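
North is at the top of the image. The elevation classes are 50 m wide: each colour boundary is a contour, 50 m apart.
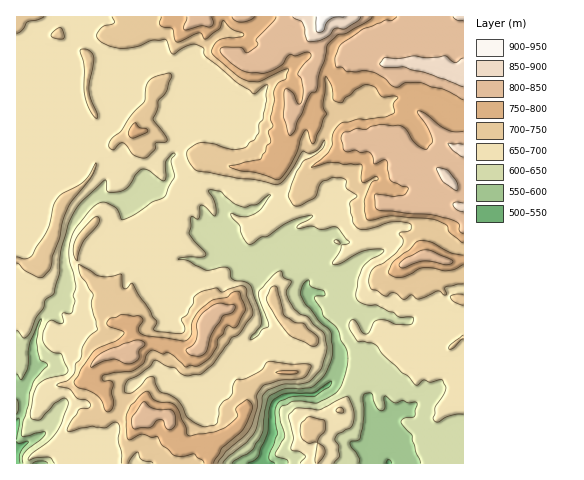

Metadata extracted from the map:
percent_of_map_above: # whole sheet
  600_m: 96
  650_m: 81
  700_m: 41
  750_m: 24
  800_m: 12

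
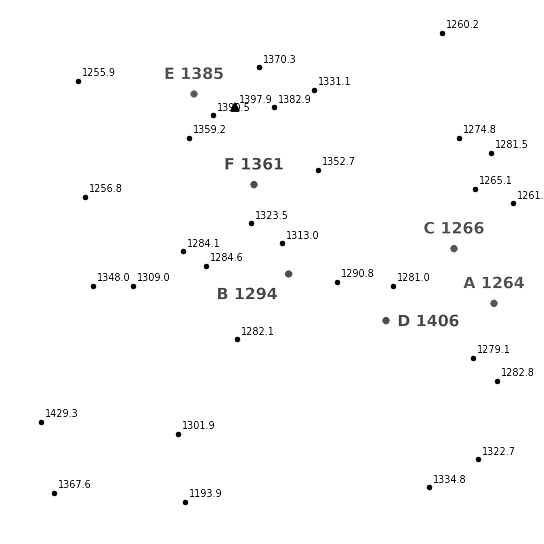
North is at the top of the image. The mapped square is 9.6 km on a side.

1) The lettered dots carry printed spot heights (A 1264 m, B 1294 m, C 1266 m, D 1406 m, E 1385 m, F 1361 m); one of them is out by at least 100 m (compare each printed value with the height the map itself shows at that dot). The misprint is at D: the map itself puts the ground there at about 1281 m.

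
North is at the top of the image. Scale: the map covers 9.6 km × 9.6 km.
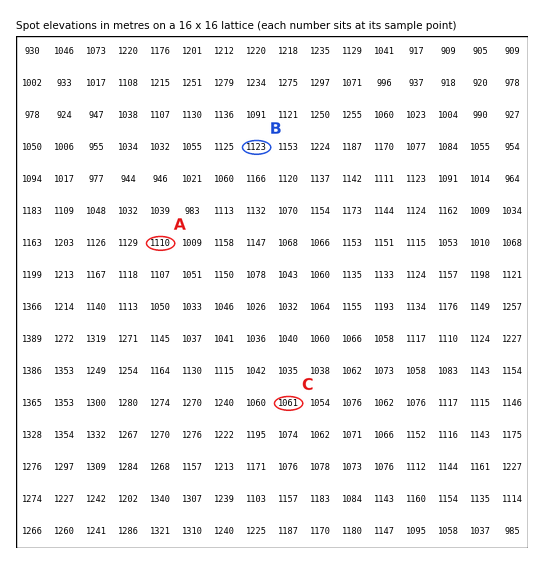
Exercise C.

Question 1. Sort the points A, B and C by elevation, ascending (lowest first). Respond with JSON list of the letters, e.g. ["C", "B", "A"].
["C", "A", "B"]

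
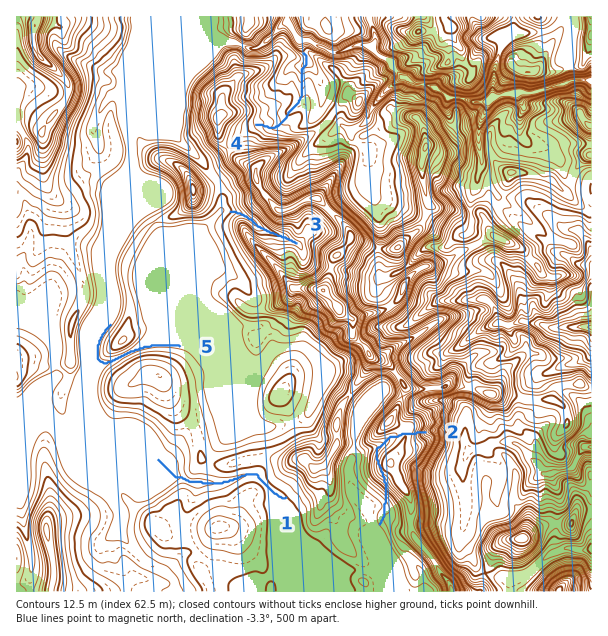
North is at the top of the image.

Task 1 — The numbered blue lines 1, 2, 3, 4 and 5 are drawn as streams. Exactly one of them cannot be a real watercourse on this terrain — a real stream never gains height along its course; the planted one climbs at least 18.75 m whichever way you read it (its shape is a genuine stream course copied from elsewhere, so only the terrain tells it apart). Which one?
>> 2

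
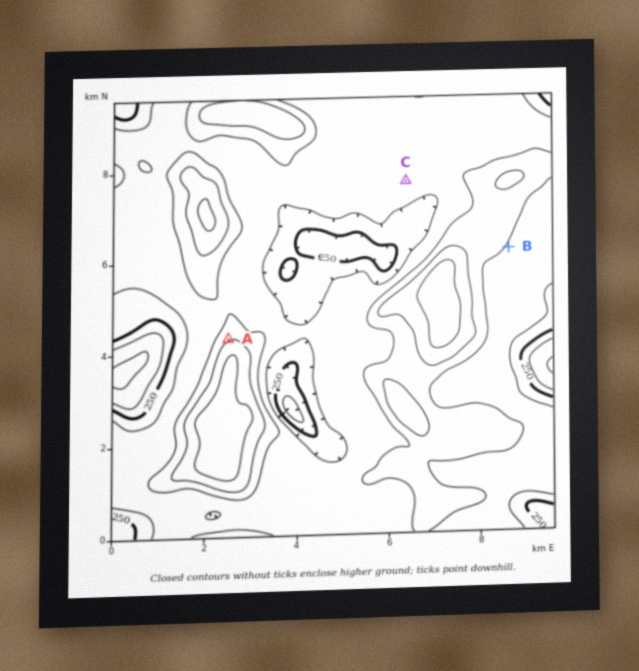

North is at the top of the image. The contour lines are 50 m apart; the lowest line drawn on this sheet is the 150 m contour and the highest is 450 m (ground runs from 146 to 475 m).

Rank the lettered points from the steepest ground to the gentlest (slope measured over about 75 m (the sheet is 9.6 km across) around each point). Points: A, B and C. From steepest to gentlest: A B C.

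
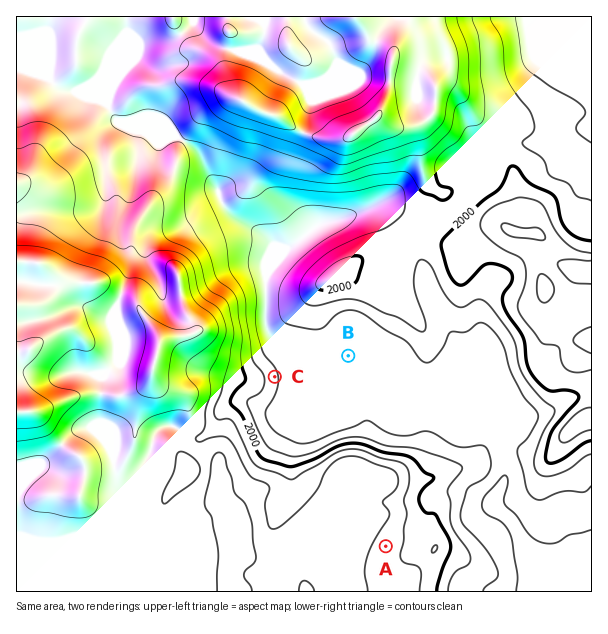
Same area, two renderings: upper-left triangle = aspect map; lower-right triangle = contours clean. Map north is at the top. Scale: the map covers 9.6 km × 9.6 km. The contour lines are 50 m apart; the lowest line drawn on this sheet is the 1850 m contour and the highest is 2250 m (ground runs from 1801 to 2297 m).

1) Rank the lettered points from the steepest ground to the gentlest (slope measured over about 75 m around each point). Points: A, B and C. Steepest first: C A B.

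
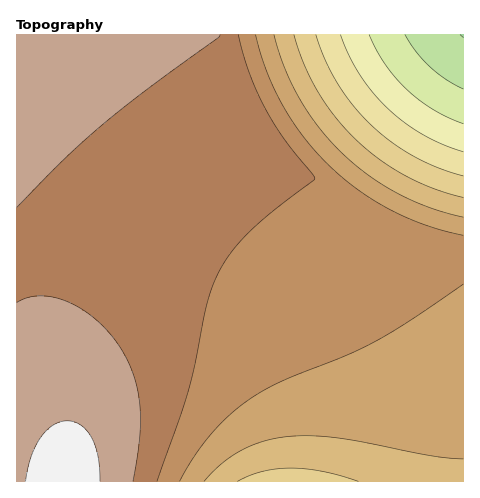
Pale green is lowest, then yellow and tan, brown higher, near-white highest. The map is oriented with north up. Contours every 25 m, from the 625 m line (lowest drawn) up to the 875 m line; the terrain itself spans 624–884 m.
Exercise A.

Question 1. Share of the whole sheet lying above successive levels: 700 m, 95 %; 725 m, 93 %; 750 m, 90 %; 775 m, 83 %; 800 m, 69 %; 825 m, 48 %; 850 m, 18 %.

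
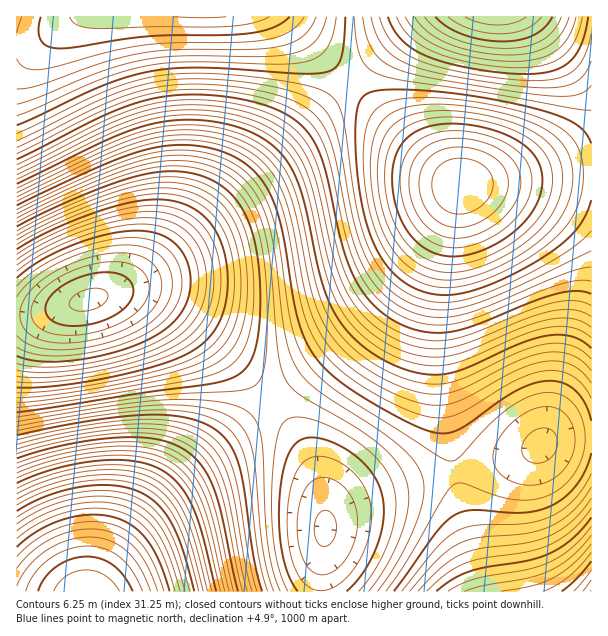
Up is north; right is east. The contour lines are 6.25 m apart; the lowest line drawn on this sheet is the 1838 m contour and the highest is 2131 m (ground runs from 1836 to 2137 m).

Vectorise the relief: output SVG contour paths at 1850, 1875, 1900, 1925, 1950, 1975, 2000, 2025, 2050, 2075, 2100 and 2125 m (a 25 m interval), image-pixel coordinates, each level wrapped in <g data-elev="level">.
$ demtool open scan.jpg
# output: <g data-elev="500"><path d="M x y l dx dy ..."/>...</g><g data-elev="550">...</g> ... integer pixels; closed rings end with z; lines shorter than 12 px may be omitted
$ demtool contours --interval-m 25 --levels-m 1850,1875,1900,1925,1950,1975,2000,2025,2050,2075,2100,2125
<g data-elev="1850"><path d="M59 335l-11-3-7-3-7-6-3-8 0-7 4-9 7-9 9-8 26-13 30-7 13 0 11 2 9 5 5 6 4 10-1 11-6 10-11 11-17 9-18 6-19 3z"/></g><g data-elev="1875"><path d="M17 278l24-18 32-15 35-11 30-3 21 3 9 4 8 6 10 16 4 10 1 11-4 19-9 17-14 13-23 13-34 11-36 7-32 0-22-5"/></g><g data-elev="1900"><path d="M17 254l36-20 45-18 37-9 29-1 13 3 11 5 10 7 8 8 6 11 5 12 3 14 1 15-3 24-9 19-12 15-20 13-34 13-47 11-45 6-34 0"/></g><g data-elev="1925"><path d="M321 575l-10-5-8-11-5-16-1-21 2-18 6-15 9-9 10-3 14 5 11 10 7 15 2 17-4 18-9 18-12 11z"/><path d="M17 235l48-24 55-21 36-7 15-1 15 2 14 5 12 6 10 9 9 12 7 15 5 16 3 19 1 21-2 28-6 23-11 16-16 12-26 9-53 11-70 12-46 5"/></g><g data-elev="1950"><path d="M280 591l-8-22-5-29-6-103-5-17-10-9-12-6-18-4-24-1-25 0-53 5-97 17"/><path d="M531 462l-6-3-3-6 0-6 3-7 5-6 7-5 8-1 6 2 4 4 2 6 0 7-2 6-6 6-6 3z"/><path d="M17 218l39-19 48-21 30-11 25-5 24-1 23 4 19 8 17 13 14 21 10 30 5 35 7 81 3 16 5 11 5 8 9 7 54 31 25 18 18 18 9 18 2 11 1 12-6 27-15 33-19 28"/></g><g data-elev="1975"><path d="M257 591l-7-28-11-68-6-25-5-12-6-11-7-8-9-7-14-6-15-4-18-2-19-1-57 7-66 14"/><path d="M591 474l-8 14-10 12-11 10-13 7-12 4-13 3-51 2-11 3-9 4-18 16-33 42"/><path d="M17 201l85-40 44-16 21-4 19-1 20 2 19 5 15 6 14 9 10 11 8 12 7 15 6 19 15 80 9 30 8 15 10 13 12 12 17 13 22 14 23 11 19 8 15 3 12-1 12-4 56-32 16-7 14-3 15 0 12 5 10 8 9 14"/></g><g data-elev="2000"><path d="M238 591l-16-76-8-27-13-23-8-9-10-7-12-6-15-4-18-2-19 0-51 7-51 14"/><path d="M591 518l-19 21-21 14-23 7-42 7-16 4-17 8-17 12"/><path d="M17 184l90-44 40-15 21-4 23-1 22 2 21 4 18 7 15 8 12 11 11 13 6 14 7 18 16 76 11 30 8 15 10 14 14 13 15 11 15 8 16 6 15 4 14 1 12-2 13-3 57-26 27-8 14-1 12 1 10 5 9 7"/><path d="M552 17l-7 10-11 8-13 5-18 1-20-1-19-5-16-8-13-10"/></g><g data-elev="2025"><path d="M220 591l-14-60-9-28-14-23-9-8-9-7-13-5-15-4-36 0-44 8-40 14"/><path d="M591 552l-10 13-12 12-12 8-14 6"/><path d="M17 165l87-44 22-9 21-7 23-4 25-1 26 1 25 5 21 7 17 8 13 11 10 12 7 14 6 15 17 75 11 31 8 15 10 14 11 10 13 9 14 7 13 4 15 3 14-1 25-6 56-23 25-8 23-2 9 1 7 4"/><path d="M582 17l-7 24-6 9-6 6-8 5-10 4-26 3-21-1-24-4-21-4-18-7-13-6-11-8-9-10-6-11"/></g><g data-elev="2050"><path d="M203 591l-12-47-11-27-13-20-8-8-10-6-12-5-15-3-33 1-38 8-34 15"/><path d="M17 141l85-42 24-9 23-7 24-3 28-1 33 2 35 5 22 5 18 7 11 7 9 10 5 11 4 14 14 75 11 36 8 16 10 14 12 12 14 8 15 6 15 3 15-1 16-3 41-16 82-39"/><path d="M591 85l-6 6-7 4-11 1-15 0-87-12-59-12-19-8-12-10-7-15-5-22"/></g><g data-elev="2075"><path d="M185 591l-11-37-12-24-13-17-18-11-12-4-14-2-30 2-31 10-27 16"/><path d="M437 279l13 1 14-1 16-5 17-7 34-19 13-11 11-12 8-12 6-12 3-12 1-13-1-12-4-11-5-9-9-9-17-10-24-9-30-7-30-4-25-1-21 3-15 6-10 9-8 16-4 26 3 31 7 29 10 21 13 16 16 12z"/><path d="M17 104l21-6 66-27 40-11 39-4 86 0 26-3 11-5 10-7 6-11 5-13"/></g><g data-elev="2100"><path d="M164 591l-11-28-12-19-15-13-18-8-22-1-26 5-24 13-19 17"/><path d="M453 248l21-3 24-12 18-15 7-9 6-11 2-10 1-9-2-9-3-8-12-13-20-11-15-4-15-3-15 0-13 2-12 4-9 6-7 7-5 9-3 14 0 16 3 16 6 14 8 12 10 9 12 5z"/><path d="M70 17l4 6 5 3 22 3 129-3 22-3 17-6"/></g><g data-elev="2125"><path d="M133 591l-9-15-10-10-13-7-14-2-15 2-15 7-12 12-7 13"/></g>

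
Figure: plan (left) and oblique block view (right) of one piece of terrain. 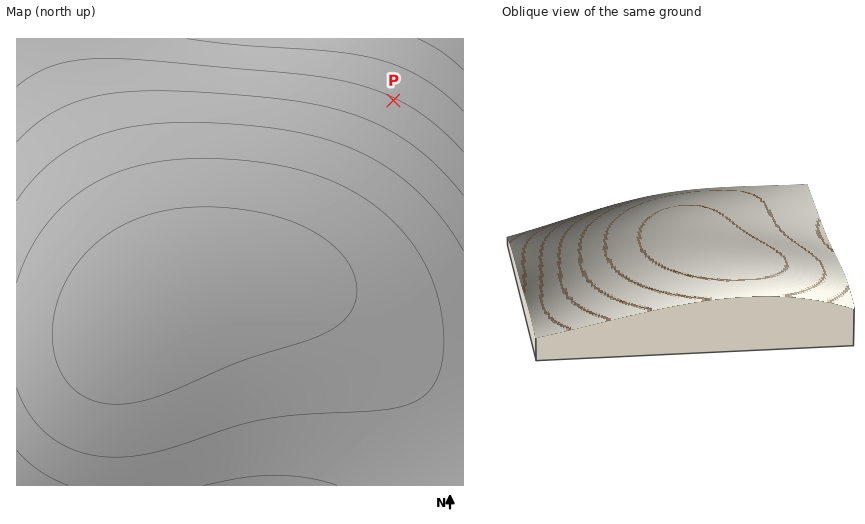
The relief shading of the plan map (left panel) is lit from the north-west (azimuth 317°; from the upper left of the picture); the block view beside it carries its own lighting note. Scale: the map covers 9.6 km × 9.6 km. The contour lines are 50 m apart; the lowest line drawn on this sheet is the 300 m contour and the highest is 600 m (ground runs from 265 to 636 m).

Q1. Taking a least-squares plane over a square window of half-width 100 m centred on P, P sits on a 4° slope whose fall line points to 26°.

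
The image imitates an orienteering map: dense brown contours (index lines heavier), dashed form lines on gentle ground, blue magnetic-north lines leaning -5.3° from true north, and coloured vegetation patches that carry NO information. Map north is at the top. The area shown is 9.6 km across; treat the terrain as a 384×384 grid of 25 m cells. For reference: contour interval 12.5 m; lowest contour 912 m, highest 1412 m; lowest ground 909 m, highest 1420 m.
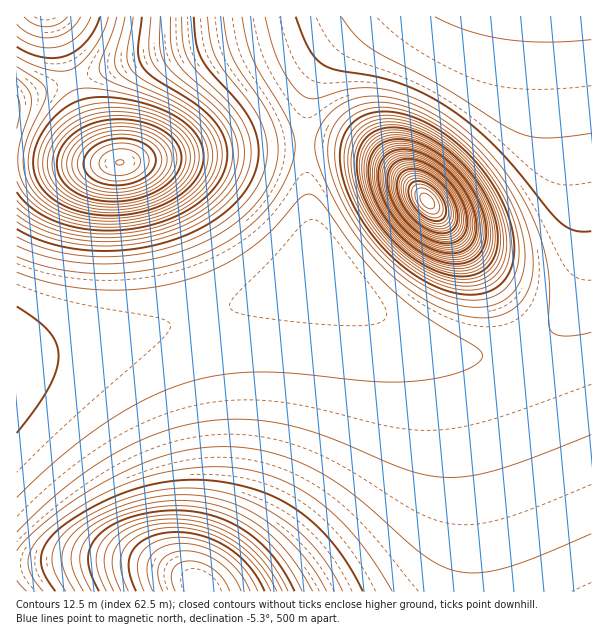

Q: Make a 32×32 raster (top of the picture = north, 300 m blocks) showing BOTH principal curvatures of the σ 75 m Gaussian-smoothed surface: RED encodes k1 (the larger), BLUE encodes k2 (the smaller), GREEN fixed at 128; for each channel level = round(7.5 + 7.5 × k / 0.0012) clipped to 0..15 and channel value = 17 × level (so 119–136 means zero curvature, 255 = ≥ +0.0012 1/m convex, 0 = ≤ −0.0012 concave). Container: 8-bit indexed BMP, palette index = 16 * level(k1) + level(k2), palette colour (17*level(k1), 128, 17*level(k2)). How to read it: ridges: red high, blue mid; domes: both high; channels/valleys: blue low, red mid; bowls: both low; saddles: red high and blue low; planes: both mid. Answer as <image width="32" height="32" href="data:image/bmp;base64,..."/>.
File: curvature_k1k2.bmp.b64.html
<image width="32" height="32" href="data:image/bmp;base64,Qk02CAAAAAAAADYEAAAoAAAAIAAAACAAAAABAAgAAAAAAAAEAAATCwAAEwsAAAABAAAAAAAAAIAAABGAAAAigAAAM4AAAESAAABVgAAAZoAAAHeAAACIgAAAmYAAAKqAAAC7gAAAzIAAAN2AAADugAAA/4AAAACAEQARgBEAIoARADOAEQBEgBEAVYARAGaAEQB3gBEAiIARAJmAEQCqgBEAu4ARAMyAEQDdgBEA7oARAP+AEQAAgCIAEYAiACKAIgAzgCIARIAiAFWAIgBmgCIAd4AiAIiAIgCZgCIAqoAiALuAIgDMgCIA3YAiAO6AIgD/gCIAAIAzABGAMwAigDMAM4AzAESAMwBVgDMAZoAzAHeAMwCIgDMAmYAzAKqAMwC7gDMAzIAzAN2AMwDugDMA/4AzAACARAARgEQAIoBEADOARABEgEQAVYBEAGaARAB3gEQAiIBEAJmARACqgEQAu4BEAMyARADdgEQA7oBEAP+ARAAAgFUAEYBVACKAVQAzgFUARIBVAFWAVQBmgFUAd4BVAIiAVQCZgFUAqoBVALuAVQDMgFUA3YBVAO6AVQD/gFUAAIBmABGAZgAigGYAM4BmAESAZgBVgGYAZoBmAHeAZgCIgGYAmYBmAKqAZgC7gGYAzIBmAN2AZgDugGYA/4BmAACAdwARgHcAIoB3ADOAdwBEgHcAVYB3AGaAdwB3gHcAiIB3AJmAdwCqgHcAu4B3AMyAdwDdgHcA7oB3AP+AdwAAgIgAEYCIACKAiAAzgIgARICIAFWAiABmgIgAd4CIAIiAiACZgIgAqoCIALuAiADMgIgA3YCIAO6AiAD/gIgAAICZABGAmQAigJkAM4CZAESAmQBVgJkAZoCZAHeAmQCIgJkAmYCZAKqAmQC7gJkAzICZAN2AmQDugJkA/4CZAACAqgARgKoAIoCqADOAqgBEgKoAVYCqAGaAqgB3gKoAiICqAJmAqgCqgKoAu4CqAMyAqgDdgKoA7oCqAP+AqgAAgLsAEYC7ACKAuwAzgLsARIC7AFWAuwBmgLsAd4C7AIiAuwCZgLsAqoC7ALuAuwDMgLsA3YC7AO6AuwD/gLsAAIDMABGAzAAigMwAM4DMAESAzABVgMwAZoDMAHeAzACIgMwAmYDMAKqAzAC7gMwAzIDMAN2AzADugMwA/4DMAACA3QARgN0AIoDdADOA3QBEgN0AVYDdAGaA3QB3gN0AiIDdAJmA3QCqgN0Au4DdAMyA3QDdgN0A7oDdAP+A3QAAgO4AEYDuACKA7gAzgO4ARIDuAFWA7gBmgO4Ad4DuAIiA7gCZgO4AqoDuALuA7gDMgO4A3YDuAO6A7gD/gO4AAID/ABGA/wAigP8AM4D/AESA/wBVgP8AZoD/AHeA/wCIgP8AmYD/AKqA/wC7gP8AzID/AN2A/wDugP8A/4D/AIeHh4eHiIiIiJiYmJiIh4aHh4eHh4eHh4eHh3d3d3d3h4eHh4eImJiYmJiYmIeHh4eHh4eHh4eHh4eHd3d3d4eHl5eXl5iYmJiYmJiHh4eHh4eHh4eHh4eHh3d3d3d3h4eHh5eYmJiYmIiHh4eHh4eHh4eHh4eHh4eHd3d3d3eHh4eGhoeHh4eHh4eHh4eHh4eHh4eHh4eHh4d3d3d3d4eHh4eGhoaGhoeHh4eHh4eHh4eHh4eHh4eHd3d3d3d3h4eHh4eHh4eGh4eHh4eHh4eHh4eHh4eHh3d3d3d3d3eHh4eHh4eHh4eHh4eHh4eHh4eHh4eHh4eHd3d3d3d3h4eHh4eHh4eHh4eHh4eHh4eHh4eHh4eHh3d3d3d3d3eHh4eHh4eHh4eHh4eHh4eHh4eHh4eHh4d3d3d3d3d3d4eHh4eHh4eHh4eHh4eHh4eHh4eHh4d3d3d3d3d3d3d3h4eHh4eHh4eHh4eHh4eHh4eHh4eHd3d3d3d3d3d3h4eHh4eHh4eHh4eHh4eHh4eHh4eHh3d3d3d3d3eHh4eHh4eHh4eHh4eHh4eHh4eHh4eHh4d3d3d3d3eHh4eHh4eHh4eHh4eHh4eHh4eHh4eHh4eHd3d3d3eHh4eHh4eHh4eHh4eHh4eHh4eHh4eHh4eHh4d3d3d3h4eGhoaGh4eHh4eHh4eHh4eHh4eHh4eHh4eHh3d3d3eHhoWFhZaGhoeHh4eHh4eHh4eHh4eHh4eHh4eHd3d3h4aFhJWWppaWhoeHh4eHhoaGhoaGhoeHh4eHh3d3d4eFhISVpra2ppaGh4eHh4aGhoaGhoaGhoaHh4eHd3d3hoSElafI6MemlYaHh4eHh4eHh4eGhoaGhoaHh4d3d3aFhJWXyvr5t5WFhoeHh4eXl5eYiIiHh4eHh4eHh3d3hoSUpsn7+8mmlIWGh4eHl5eYqKipqZiYl5eHh4eHh4aFhZW3+fvKqJWEhYaHh3eXl6ioubm5qaiol5eHh4eHhoWVptf52aiVhISGh4d3d4eXmKipqamoqKiXl4eHh4eGhpa2x8enlYSEhYeHd3eHh4eHl5iYmJiYl5eHh4eHh4aGlqamppWEhIWGh3d3h4eGhoaGh4eHh4eHh4eHh4eHh4aWlpaVhYWGhod3d4eHh4eGhoaGhoaGhoeHh4eHh3eHh4eGhoaGhoeHd3d3h4eHh4eGhoaGhoaGhoeHh3d3d3eHh4eHh4eHd3d3d4eHh4eHh4eHh4eHh3d3d3d3d3d3d4eHh4eHd3d3d4eHh4eHh4iIh4eHh4eHd3d3d3d3d3d3d3d3d3d3d3eHh4eHh4eHiIiIiIiHh4eHd3d3d3eHh3d3d3d3d3eHh4eHh4eHh4c="/>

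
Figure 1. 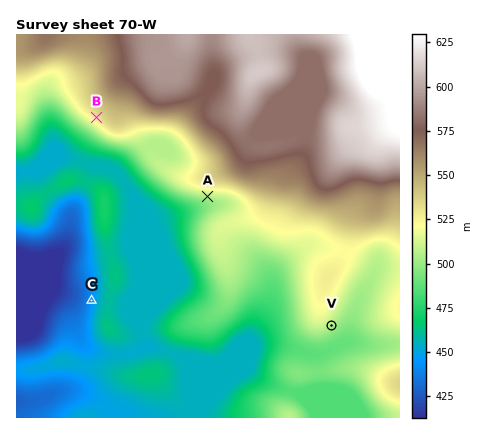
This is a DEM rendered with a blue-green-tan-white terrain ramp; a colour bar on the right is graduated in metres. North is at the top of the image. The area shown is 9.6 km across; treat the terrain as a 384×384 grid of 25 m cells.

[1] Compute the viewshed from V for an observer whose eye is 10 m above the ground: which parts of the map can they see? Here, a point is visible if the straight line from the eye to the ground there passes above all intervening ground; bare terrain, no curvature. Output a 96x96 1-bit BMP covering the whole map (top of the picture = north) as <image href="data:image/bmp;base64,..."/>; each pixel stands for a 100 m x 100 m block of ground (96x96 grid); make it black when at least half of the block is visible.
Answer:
<image width="96" height="96" href="data:image/bmp;base64,Qk2+BAAAAAAAAD4AAAAoAAAAYAAAAGAAAAABAAEAAAAAAIAEAAATCwAAEwsAAAIAAAAAAAAA////AAAAAADwA//////gAB///mAAA//////4AD//+EAAB//////+AP//8AAAA///////Af//wAAAAAAAf///////AAAAAAAAf/////D8AcAAAAAA////4AAAAfAQAAAB////gAAAAfwcAAAD////AAAAA/8fAAAH////AAAAA/8/wAAf////AAPwB/8//8D/////gA//////////////gB//////////////AD////8AP//////AAH////8AP/////gAAH////8AH4P//wAAAD////8AHAH/AAAAAB////8AAAD4AAAAAAD///8AAAHgAAIAAAA///8AAAHAAB8AAAAf//8AAAEAAB8AAAAf//8AAAAAAA4AAAAf//8AAAAAAAAAAAAf//8AAAAAAAAAAAAf//8AAAAAAAAAAAAf//8AAAAAAAAAAAAP//8AAAAAAAAAAAAP//8AAAAAAAAAAAAH//8AAAAAAAAAAAAH//8AAAAAAAAAAAAH//8AAAAAAAAAAAAD//8AAAAAAAAAAAAB//8AAAAAAAAAAAAB//8AAAAAAAAAAAAA//8AAAAAAAAAAAAAf/8AAAAAAAAAAAAAP/8AAAAAAAAAAAAAH/8AAAAAAAAAAAAAD/8AAAAAAAAAAAAAB/8AAAAAAAAAAAAAB/8AAAAAAAAAAAAAB/8AAAAAAAAAAAAAB/8AAAAAAAAAAAAAD/8AAAAAAAAAAAAAD/8AAAAAAAAAAAAAH/8AAAAAAAAAAAAAP/8AAAAAAAAAAAAAf/8AAAAAAAAAAAAA//8AAAAAAAAAAAAA//8AAAAAAAAAAAAB//8AAAAAAAAAAAAB//MAAAAAAAAAAAAH+AEAAAAAAAAAAAAf/AEAAAAAAAAAAAA//4EAAAAAAAAAAAB//+EAAAAAAAAAAAB///8AAAAAAAAAAAD///8AAAAAAAAAAAD///8AAAAAAAAAAAGf//8AAAAAAAAAAAAH//8AAAAAAAAAAAAD//8AAAAAAAAAAAAD//8AAAAAAAAAAAAB//8AAAAAAAAAAAAA//8AAAAAAAAAD8AAf/8AAAAAAAAAH/4AAA8AAAAAAAAAAP4AAA8AAAAAAAAAAAYAAA8AAAAAAAAAAAAAAA8AAAAAAAAAAAAAAAAAAAAAAAAAAAAAAAAAAAAAAAAAAAAAAAAAAAAAAAAAAAAAAAAAAAAAAAAAAAAAAAAAAAAAAAAAAAAAAAAAAAAAAAAAAAAAAAAAAAAAAAAAAAAAAAAAAAAAAAAAAAAAAAAAAAAAAAAAAAAAAAAAAAAAAAAAAAAAAAAAAAAAAAAAAAAAAAAAAAAAAAAAAAAAAAAAAAAAAAAAAAAAAAAAAAAAAAAAGAAAAAAAAAAAAAAADgAAAAAAAAAAAAAAAAAAAAAAAAAAAAAAAAAAAAAAAAAAAAAAAAAAAAAAAAAAAAAAAAAAAAAAAAAAAAAAAAAAAAAAAAAAAAAAAAAAAAAAAAAAAAAAAAAAAAAAAAAAAAAAAAAAAAAAAAAAAAAAAAAAAAAAAAAAAAAAAAAAAAA="/>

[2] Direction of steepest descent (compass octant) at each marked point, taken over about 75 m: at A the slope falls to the S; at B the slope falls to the SW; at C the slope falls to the W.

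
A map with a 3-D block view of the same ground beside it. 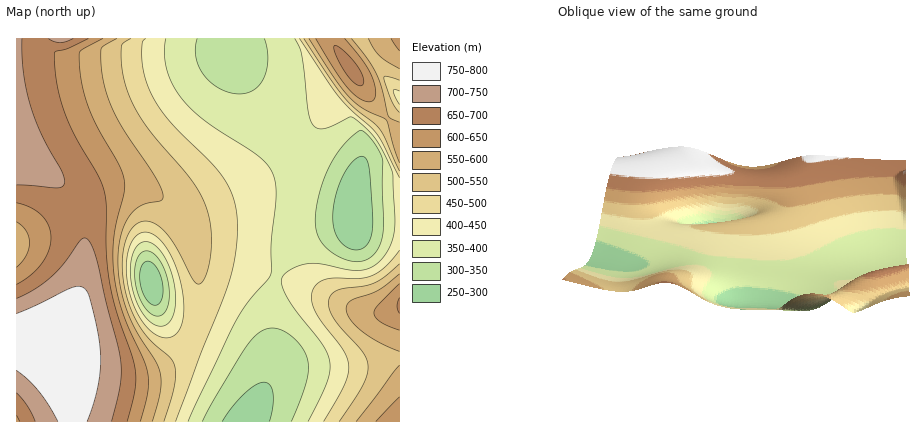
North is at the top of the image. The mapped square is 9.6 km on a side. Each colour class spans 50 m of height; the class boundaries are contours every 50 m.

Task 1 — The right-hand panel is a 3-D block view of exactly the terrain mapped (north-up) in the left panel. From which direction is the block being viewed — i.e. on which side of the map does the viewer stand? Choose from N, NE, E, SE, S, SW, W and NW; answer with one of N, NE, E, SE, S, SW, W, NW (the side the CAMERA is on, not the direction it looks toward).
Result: E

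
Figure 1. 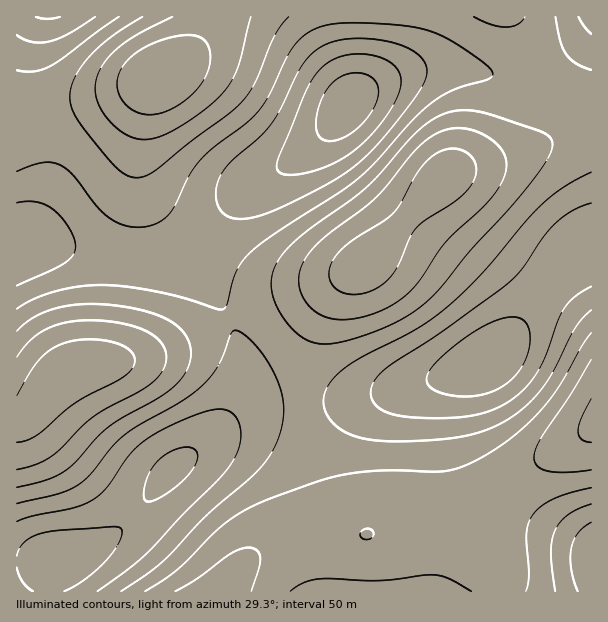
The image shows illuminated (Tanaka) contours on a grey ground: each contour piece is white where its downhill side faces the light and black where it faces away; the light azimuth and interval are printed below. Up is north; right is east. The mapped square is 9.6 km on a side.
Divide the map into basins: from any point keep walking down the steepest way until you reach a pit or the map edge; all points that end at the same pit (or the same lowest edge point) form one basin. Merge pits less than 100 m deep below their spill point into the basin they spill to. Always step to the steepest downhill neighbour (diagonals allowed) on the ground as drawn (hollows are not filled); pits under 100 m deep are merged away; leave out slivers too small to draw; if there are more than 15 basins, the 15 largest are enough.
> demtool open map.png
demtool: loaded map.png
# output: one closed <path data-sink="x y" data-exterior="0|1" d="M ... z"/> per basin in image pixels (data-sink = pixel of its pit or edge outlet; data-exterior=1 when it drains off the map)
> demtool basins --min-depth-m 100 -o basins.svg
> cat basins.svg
<path data-sink="348 104" data-exterior="0" d="M591 16l-379 0-2 10-11 18-17 17-20 13-18 10-30 10-97 26-1 299 5 1 6-4 21-26 12-12 15-10 26-6 30-2 28-8 86-40 78-28 36-16 29-28 36-43 26-25 54-14 30-10 42-21 15-1z"/><path data-sink="488 360" data-exterior="0" d="M591 126l-15 1-42 21-30 10-54 14-26 25-36 43-25 25-7 5-24 26-14 30-11 34-3 17 0 40 4 27 16 51 10 20 14 14 11 5 48 0 22 2 35 8 13 4 15 10 0-15 2-25 5-15 7-14 18-17 45-27 23-17z"/><path data-sink="56 561" data-exterior="0" d="M353 271l-30 13-78 28-86 40-28 8-51 7-20 11-33 38-11 4 0 171 205 1 28-33 21-12 39-9 57-3-18-6-17-19-17-42-10-51 0-40 6-29 18-45z"/><path data-sink="591 561" data-exterior="1" d="M591 428l-22 17-45 27-18 17-7 14-5 15-2 25 0 15-15-10-13-4-57-10-39 0-59 4-30 6-24 10-19 18-14 19 369 1z"/><path data-sink="48 17" data-exterior="1" d="M210 16l-193 0-1 103 98-25 30-10 18-10 20-13 17-17 11-18z"/>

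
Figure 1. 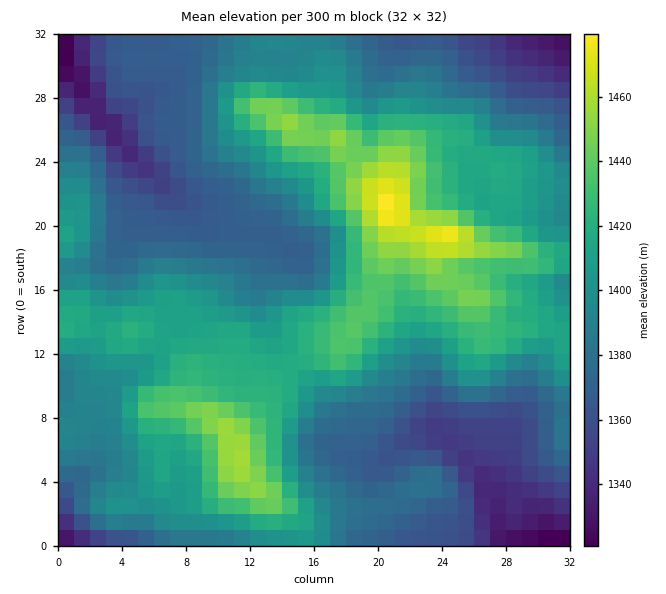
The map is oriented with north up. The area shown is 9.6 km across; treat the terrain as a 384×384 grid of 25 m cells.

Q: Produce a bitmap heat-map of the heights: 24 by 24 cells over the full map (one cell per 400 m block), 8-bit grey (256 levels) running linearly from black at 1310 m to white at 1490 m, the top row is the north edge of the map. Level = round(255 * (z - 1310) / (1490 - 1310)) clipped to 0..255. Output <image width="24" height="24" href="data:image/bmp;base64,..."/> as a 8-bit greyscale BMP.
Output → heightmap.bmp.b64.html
<image width="24" height="24" href="data:image/bmp;base64,Qk12BgAAAAAAADYEAAAoAAAAGAAAABgAAAABAAgAAAAAAEACAAATCwAAEwsAAAABAAAAAAAAAAAAAAEBAQACAgIAAwMDAAQEBAAFBQUABgYGAAcHBwAICAgACQkJAAoKCgALCwsADAwMAA0NDQAODg4ADw8PABAQEAAREREAEhISABMTEwAUFBQAFRUVABYWFgAXFxcAGBgYABkZGQAaGhoAGxsbABwcHAAdHR0AHh4eAB8fHwAgICAAISEhACIiIgAjIyMAJCQkACUlJQAmJiYAJycnACgoKAApKSkAKioqACsrKwAsLCwALS0tAC4uLgAvLy8AMDAwADExMQAyMjIAMzMzADQ0NAA1NTUANjY2ADc3NwA4ODgAOTk5ADo6OgA7OzsAPDw8AD09PQA+Pj4APz8/AEBAQABBQUEAQkJCAENDQwBEREQARUVFAEZGRgBHR0cASEhIAElJSQBKSkoAS0tLAExMTABNTU0ATk5OAE9PTwBQUFAAUVFRAFJSUgBTU1MAVFRUAFVVVQBWVlYAV1dXAFhYWABZWVkAWlpaAFtbWwBcXFwAXV1dAF5eXgBfX18AYGBgAGFhYQBiYmIAY2NjAGRkZABlZWUAZmZmAGdnZwBoaGgAaWlpAGpqagBra2sAbGxsAG1tbQBubm4Ab29vAHBwcABxcXEAcnJyAHNzcwB0dHQAdXV1AHZ2dgB3d3cAeHh4AHl5eQB6enoAe3t7AHx8fAB9fX0Afn5+AH9/fwCAgIAAgYGBAIKCggCDg4MAhISEAIWFhQCGhoYAh4eHAIiIiACJiYkAioqKAIuLiwCMjIwAjY2NAI6OjgCPj48AkJCQAJGRkQCSkpIAk5OTAJSUlACVlZUAlpaWAJeXlwCYmJgAmZmZAJqamgCbm5sAnJycAJ2dnQCenp4An5+fAKCgoAChoaEAoqKiAKOjowCkpKQApaWlAKampgCnp6cAqKioAKmpqQCqqqoAq6urAKysrACtra0Arq6uAK+vrwCwsLAAsbGxALKysgCzs7MAtLS0ALW1tQC2trYAt7e3ALi4uAC5ubkAurq6ALu7uwC8vLwAvb29AL6+vgC/v78AwMDAAMHBwQDCwsIAw8PDAMTExADFxcUAxsbGAMfHxwDIyMgAycnJAMrKygDLy8sAzMzMAM3NzQDOzs4Az8/PANDQ0ADR0dEA0tLSANPT0wDU1NQA1dXVANbW1gDX19cA2NjYANnZ2QDa2toA29vbANzc3ADd3d0A3t7eAN/f3wDg4OAA4eHhAOLi4gDj4+MA5OTkAOXl5QDm5uYA5+fnAOjo6ADp6ekA6urqAOvr6wDs7OwA7e3tAO7u7gDv7+8A8PDwAPHx8QDy8vIA8/PzAPT09AD19fUA9vb2APf39wD4+PgA+fn5APr6+gD7+/sA/Pz8AP39/QD+/v4A////ACI6TlJga21udYOFiXphWVRNSkc9IRsUEj5je3d5hImUnKupl3hmYF1XUEw6JCoiKE5pen6JiJCxwMayh29iWl1hYFQ0Jy0wOl9gbniQjZS80MCcdGFXT09ZXkYuMDZBTXFsb32TkZ3A0beSaFdUUklGQjU3OTtKX3VydIqeobTJybCXcF1aWVFCNzk9PT1LY3J0d5e0t7+8r6Wdg2xkYF1QQkdMSUZPYXB4d4ecp6ehnp+djoOCc2phVGZ1aVpdcnR9g4OKnKGenJuZmqGmj3tuaIGSiHVyiY6LlZqSlJaYmpKSnam0pZGDgpSlppuMkZqUk5uTkJCPjoWQnKazsqWWm6Wvp5+akpSNgIeNkIuBdG99go2otK2krbfBtKGVhXh0Z25/gHh0a2JhX3CZsbOwwL23qZ2UgXxrWl5mZmFeXFlWVGiVuMTF0MnCvLmsnI93WVRVVFNSU1NUWGeTv9bZ4+fNtaqRiId6WVFPTE1RVVdcboWo0uzbyb+jlJCGeIF2VEtCQUtSWGNsfp2/3OzRrZ+TlZSKfnRpSDg2SFVcZHaIkqK80NvQsJ6UmJWMfWJaNyxCT1pte4mksrfDucjDqZqYkpCEa1E7JDlOUVl1j6TCxL+/oq2tpZ6Td3JqWTwjNUBMUVl4pcDBsaSWgIuKhIB7ZVhVTSIgRExMUFh0j5mOhod/a21zb2JbUEM/OBMvSlJSUlZkcXV0dn93Y1pfYVZIPzQvJhQ0S1JSVFZhbXd3dHVqW1FOUks/NikiGw=="/>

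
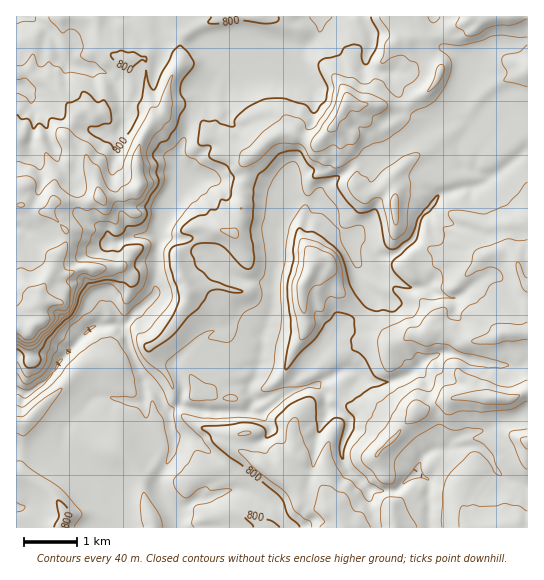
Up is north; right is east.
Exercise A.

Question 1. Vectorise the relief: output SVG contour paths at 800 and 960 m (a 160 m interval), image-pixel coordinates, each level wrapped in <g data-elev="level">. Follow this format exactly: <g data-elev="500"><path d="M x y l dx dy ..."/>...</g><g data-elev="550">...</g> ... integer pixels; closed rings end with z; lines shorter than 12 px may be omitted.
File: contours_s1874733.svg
<g data-elev="800"><path d="M64 527l6-10 0-4-5-8-7-5-1 3 2 14-5 10"/><path d="M280 527l-10-7-21-5-4 1 8 11"/><path d="M17 349l6 5 1 8 2 4 4 2 7-2 4-5-2-8 7-12 11-14 14-12 5-9 5-13 6-9 20-4 16 2 8 5 7-4 1-9-4-7 0-4 8-13 0-4-4-2-10 1-5 1-5 5-13 0-5-2-1-7 7-11 7 5 4 0 5-3 4-7 12-2 7-6 1-5-2-7 14-24-3-9 2-8-4-7-1-4 7-11 8-4 9-13 3-11 5-10 0-4-4-7 0-9 2-6 10-12 1-5-7-10-8-6-6 6-19 38-5-5-3-15-4 27-4 9 0 11-21 35-7-9-15-6-6-6-1-2 2-2 20-4 1-6-1-8-5-9-8 2-7-7-5-3-3 0-4 7-11 4-2 12-2 4-13 0-3 9-8-5-5 6-1-1-4-9-8 0-4-4"/><path d="M127 70l3 1 12-11 4 2 0-5-5-1-7-4-7 0-5-1-11 2 1 5z"/><path d="M211 17l-3 5 1 1 5 1 27-4 30 3 7-2 0-4"/><path d="M371 17l7 17-2 13-9 17-2 0-3-3-1-15-7-2-9 3-6 8-14 3-6 4 0 8 9 19-2 12-11 12-3 0-5-7-4-2-18-5-16 0-7 1-16 9-10 9-2 8-13-2-6-4-6 1-6-1-2 2-3 21 3 2 9 1 1 3-2 6 1 3 15 6 3 3 6 11-3 17-4 5-6 0-4 9-7 1-4 5-7 1-6 3-12 10 1 4 8 2 3 3-4 4-15 4-5 7 1 14 7 20 2 10 0 5-6 13-11 18-7 6-9 4-2 3 2 4 4 1 20-13 18-21 10-8 12-18 8-2 16 4 7 0 2-2-34-13-13-12-5-16 3-4 5-3 19 1 8 5 17 18 4 2 4-1 3-10-4-28 3-13 1-30 5-13 7-5 13-15 10-3 11 0 7 12 7 6-1 8 1 1 23-2 2 1-2 8 1 4 8 12 10 10 6 2 12-4 3 1 4 12 4 21 5 6 7-1 13-10 5-9 3-11 17-21 3-2-3 10-14 14-5 22-22 18-2 4 0 4 3 6 16 14-17 0-1 4 9 12-8 8-11-1-8 1-9-4-9-10-6-10-8-29-6-9-23-17-8 0-7-4-2 3-4 18 0 12-6 25 4 45-6 38 2 0 13-16 15-14 10-15 5-5 4-5 5-2 11 3 4 4 1 14-4 8 2 9 6 3 6 5 10 19 13 5-18 6-24 17 1 4 7 8 0 4-1 9-9 19-1 10-1 0-1-3-2-9 5-21-1-5-4-3-5 0-13 13-3 1-2-30-3-4-3-1-12 3-11 7-11 12 1 10 0 4-10 5-2-1 1-6-3-4-12-4-9 0-40 4 7 7 4 8 5 5 61 48 4 7 5 13 12 12"/></g><g data-elev="960"><path d="M527 437l-5 1-2 1 3 7 4 3"/><path d="M481 403l28 1 6-3 5-6-34-5-25 4-10 4 2 2z"/><path d="M17 334l9 6 7-1 5-8 8-5 3-4 1-4-2-7 1-2 4-3 9-1 1-2-1-3-13-7-3-8-3-1-16 4-4 5-1 8-5 5"/></g>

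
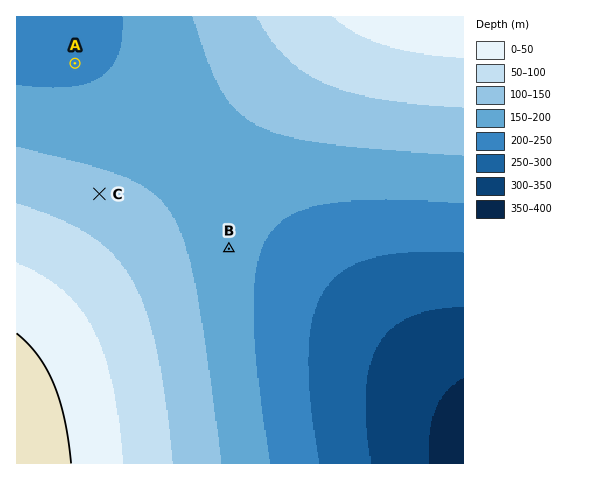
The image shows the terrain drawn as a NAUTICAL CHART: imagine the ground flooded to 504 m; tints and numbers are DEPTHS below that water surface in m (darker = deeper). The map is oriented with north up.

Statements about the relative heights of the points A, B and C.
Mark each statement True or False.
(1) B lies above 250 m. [True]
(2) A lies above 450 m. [False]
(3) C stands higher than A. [True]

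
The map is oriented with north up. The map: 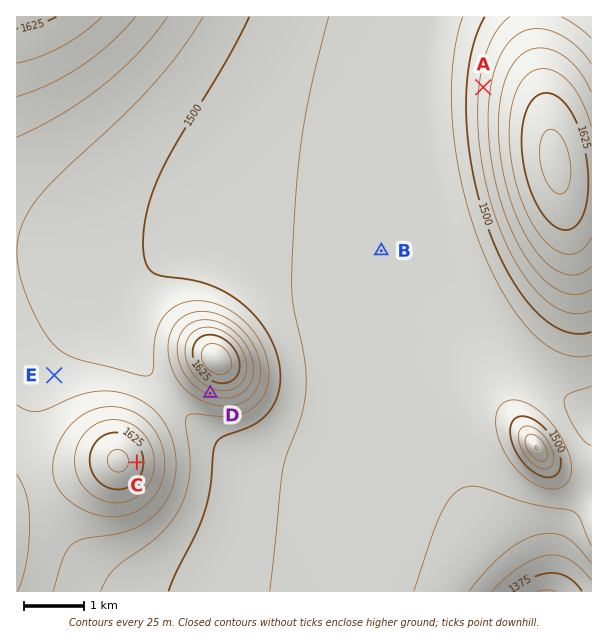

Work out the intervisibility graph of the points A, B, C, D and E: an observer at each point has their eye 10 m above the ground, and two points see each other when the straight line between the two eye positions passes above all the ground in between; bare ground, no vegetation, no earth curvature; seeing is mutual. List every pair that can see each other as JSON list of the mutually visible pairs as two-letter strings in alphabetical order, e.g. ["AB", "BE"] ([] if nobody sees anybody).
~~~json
["AB", "AE", "CD", "DE"]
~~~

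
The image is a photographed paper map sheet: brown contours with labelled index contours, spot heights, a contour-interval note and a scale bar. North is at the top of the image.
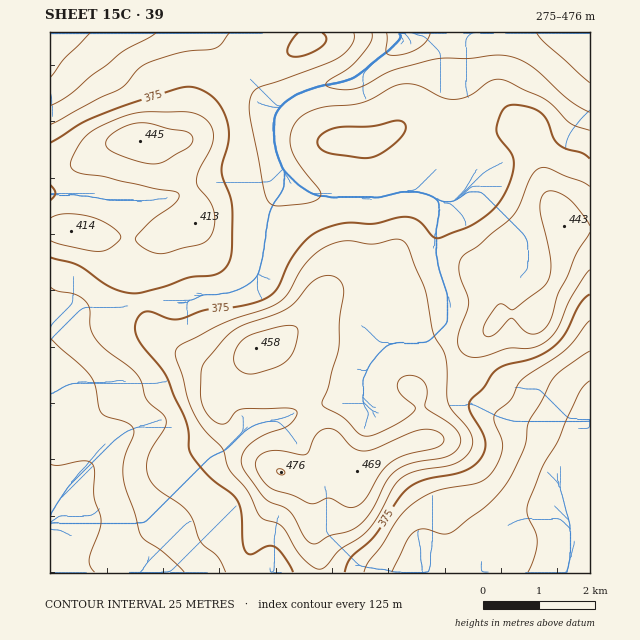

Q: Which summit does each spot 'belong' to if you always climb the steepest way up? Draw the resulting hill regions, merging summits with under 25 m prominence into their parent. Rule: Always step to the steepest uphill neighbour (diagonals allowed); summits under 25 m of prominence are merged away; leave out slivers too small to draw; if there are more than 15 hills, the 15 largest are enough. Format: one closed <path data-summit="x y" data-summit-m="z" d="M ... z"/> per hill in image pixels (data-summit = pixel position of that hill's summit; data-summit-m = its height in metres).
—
<path data-summit="281 472" data-summit-m="476" d="M447 321l-2 6-9 8-14 4-20 1-18 7-18 22-2 7-1 21-49 8-30 13-25 6-13 5-17 16-31 17-13 13-21 34-14 12-15 5-24-4-20 0-14 4-27-1 0 47 540 1 0-145-7 1-12 9-4 0-59-20-50-54-8-20z"/><path data-summit="256 348" data-summit-m="458" d="M287 176l-16 36-7 43-6 20-8 9-21 9-27 1-21 7-36 0-33 10-35 3-11 7-16 16 0 188 27 1 14-4 20 0 24 4 15-5 14-12 21-34 13-13 31-17 17-16 13-5 25-6 30-13 49-8 1-21 2-7 18-22 18-7 26-2 8-3 9-8 5-14 0-11-15-45 0-16 9-36-2-4-24-10-21 2-19 5-56-3-21-7z"/><path data-summit="140 141" data-summit-m="445" d="M208 32l-158 1 0 303 16-15 11-7 35-3 33-10 28 1 29-8 27-1 21-9 7-6 7-23 7-43 15-34-8-20-4-17 0-18 5-16-12-6-12-12-15-28z"/><path data-summit="564 226" data-summit-m="443" d="M590 88l-16 31-14 16-15 8-27 9-17 8-21 13-20 24-11 5-6-1 0 12-8 28 2 23 13 38-2 35 4 15 9 16 47 50 59 20 4 0 9-7 10-4z"/>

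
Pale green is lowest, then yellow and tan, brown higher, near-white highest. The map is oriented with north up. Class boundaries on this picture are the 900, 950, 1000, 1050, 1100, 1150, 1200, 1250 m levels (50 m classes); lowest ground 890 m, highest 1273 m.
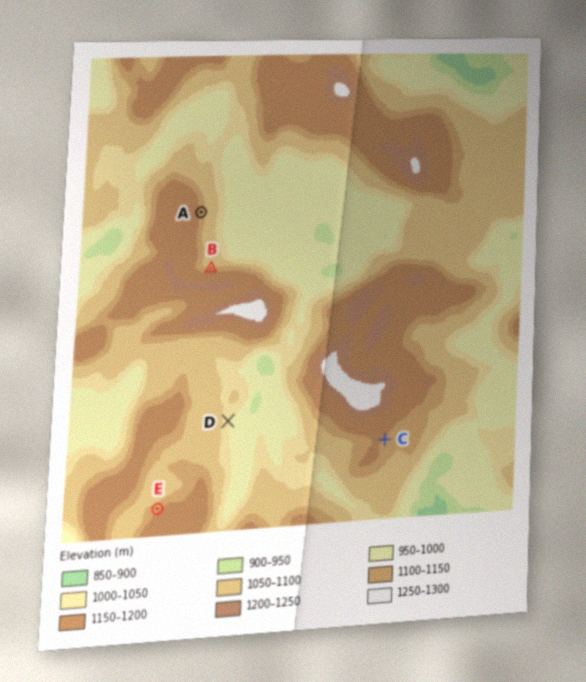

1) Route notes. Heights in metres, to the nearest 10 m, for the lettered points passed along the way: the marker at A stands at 1140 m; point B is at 1110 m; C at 1150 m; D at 1010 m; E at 1130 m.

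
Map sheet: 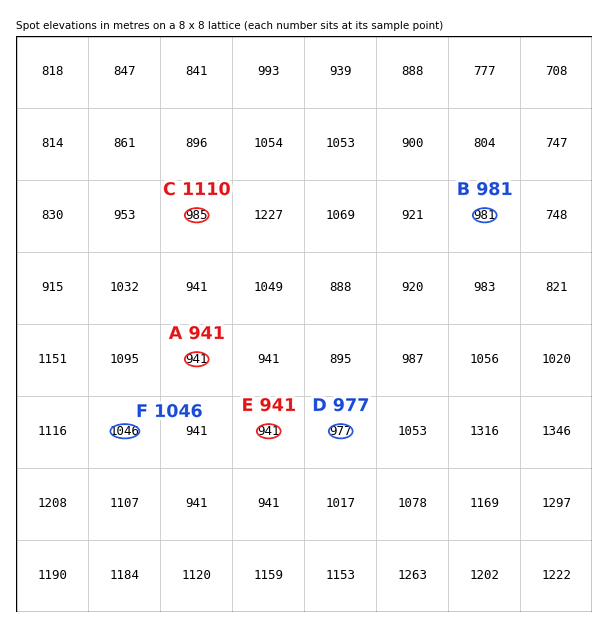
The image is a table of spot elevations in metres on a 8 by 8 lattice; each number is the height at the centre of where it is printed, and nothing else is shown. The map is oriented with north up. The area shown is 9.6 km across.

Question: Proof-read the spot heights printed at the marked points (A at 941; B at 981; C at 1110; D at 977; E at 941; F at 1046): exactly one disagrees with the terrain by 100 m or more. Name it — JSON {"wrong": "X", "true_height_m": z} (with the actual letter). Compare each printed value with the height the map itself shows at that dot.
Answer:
{"wrong": "C", "true_height_m": 985}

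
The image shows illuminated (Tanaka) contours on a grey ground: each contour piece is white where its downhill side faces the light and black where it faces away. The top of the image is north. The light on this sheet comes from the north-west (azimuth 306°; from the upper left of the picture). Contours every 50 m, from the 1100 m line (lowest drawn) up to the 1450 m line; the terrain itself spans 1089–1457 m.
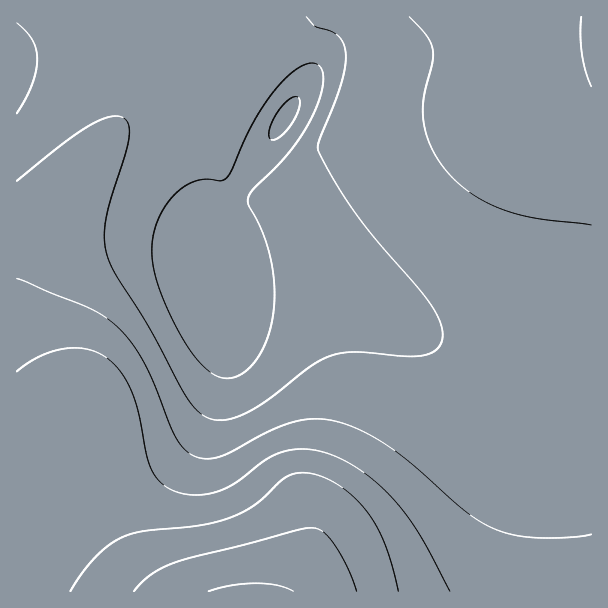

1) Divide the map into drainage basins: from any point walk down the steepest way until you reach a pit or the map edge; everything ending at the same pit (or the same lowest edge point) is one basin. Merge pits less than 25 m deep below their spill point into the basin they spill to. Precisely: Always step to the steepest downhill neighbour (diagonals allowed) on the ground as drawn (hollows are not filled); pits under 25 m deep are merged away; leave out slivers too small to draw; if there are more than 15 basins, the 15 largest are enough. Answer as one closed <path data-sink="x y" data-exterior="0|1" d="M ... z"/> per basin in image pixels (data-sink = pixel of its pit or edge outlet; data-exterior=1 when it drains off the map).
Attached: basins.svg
<path data-sink="213 285" data-exterior="0" d="M231 84l-33 0-18 2-15 5-24 13-19 18-24 28-58 81-16 32-8 25 0 144 31 1 38-10 5 47 14 48 12 24 16 22 26 28 433 0 1-505-83 35-38-1-37 6-35 9-36 14-85 44-21 5-20-7-13-13-4-11 0-18 9-36 7-13 16-14z"/><path data-sink="285 117" data-exterior="0" d="M591 16l-271 0-46 43-21 27-19 19-12 36 0 32 2 6 13 13 14 6 12 1 15-5 85-44 36-14 35-9 37-6 38 1 31-12 52-24z"/><path data-sink="17 71" data-exterior="1" d="M318 16l-301 0-1 271 8-24 16-32 48-67 44-52 18-14 30-12 18-2 33 0 20 2 23-27z"/>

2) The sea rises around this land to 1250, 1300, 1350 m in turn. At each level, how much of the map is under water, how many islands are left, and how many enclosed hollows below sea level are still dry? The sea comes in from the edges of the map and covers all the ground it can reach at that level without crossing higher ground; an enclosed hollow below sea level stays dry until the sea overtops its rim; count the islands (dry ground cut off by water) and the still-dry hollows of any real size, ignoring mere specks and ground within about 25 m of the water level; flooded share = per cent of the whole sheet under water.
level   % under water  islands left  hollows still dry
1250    63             0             0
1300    81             0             0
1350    93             0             0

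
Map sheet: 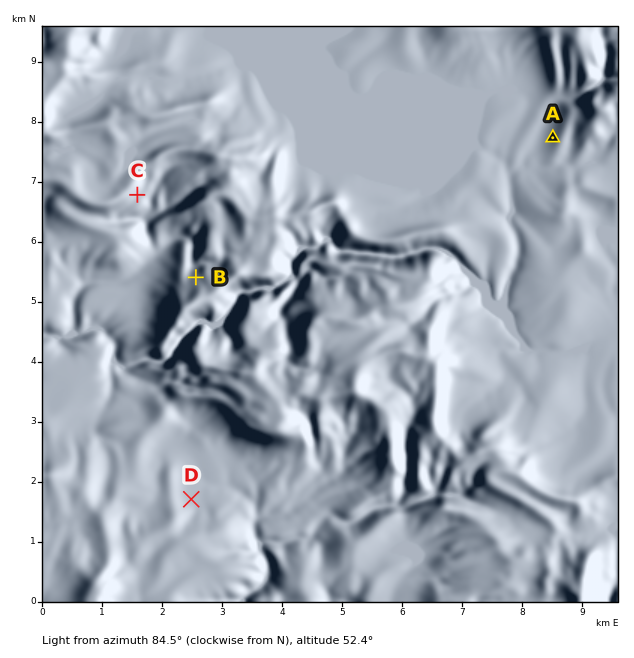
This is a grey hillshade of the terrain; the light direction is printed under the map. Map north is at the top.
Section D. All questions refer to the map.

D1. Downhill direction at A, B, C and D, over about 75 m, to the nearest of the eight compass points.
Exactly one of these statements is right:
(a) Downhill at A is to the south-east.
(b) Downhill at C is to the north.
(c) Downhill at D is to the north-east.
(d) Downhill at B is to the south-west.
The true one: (c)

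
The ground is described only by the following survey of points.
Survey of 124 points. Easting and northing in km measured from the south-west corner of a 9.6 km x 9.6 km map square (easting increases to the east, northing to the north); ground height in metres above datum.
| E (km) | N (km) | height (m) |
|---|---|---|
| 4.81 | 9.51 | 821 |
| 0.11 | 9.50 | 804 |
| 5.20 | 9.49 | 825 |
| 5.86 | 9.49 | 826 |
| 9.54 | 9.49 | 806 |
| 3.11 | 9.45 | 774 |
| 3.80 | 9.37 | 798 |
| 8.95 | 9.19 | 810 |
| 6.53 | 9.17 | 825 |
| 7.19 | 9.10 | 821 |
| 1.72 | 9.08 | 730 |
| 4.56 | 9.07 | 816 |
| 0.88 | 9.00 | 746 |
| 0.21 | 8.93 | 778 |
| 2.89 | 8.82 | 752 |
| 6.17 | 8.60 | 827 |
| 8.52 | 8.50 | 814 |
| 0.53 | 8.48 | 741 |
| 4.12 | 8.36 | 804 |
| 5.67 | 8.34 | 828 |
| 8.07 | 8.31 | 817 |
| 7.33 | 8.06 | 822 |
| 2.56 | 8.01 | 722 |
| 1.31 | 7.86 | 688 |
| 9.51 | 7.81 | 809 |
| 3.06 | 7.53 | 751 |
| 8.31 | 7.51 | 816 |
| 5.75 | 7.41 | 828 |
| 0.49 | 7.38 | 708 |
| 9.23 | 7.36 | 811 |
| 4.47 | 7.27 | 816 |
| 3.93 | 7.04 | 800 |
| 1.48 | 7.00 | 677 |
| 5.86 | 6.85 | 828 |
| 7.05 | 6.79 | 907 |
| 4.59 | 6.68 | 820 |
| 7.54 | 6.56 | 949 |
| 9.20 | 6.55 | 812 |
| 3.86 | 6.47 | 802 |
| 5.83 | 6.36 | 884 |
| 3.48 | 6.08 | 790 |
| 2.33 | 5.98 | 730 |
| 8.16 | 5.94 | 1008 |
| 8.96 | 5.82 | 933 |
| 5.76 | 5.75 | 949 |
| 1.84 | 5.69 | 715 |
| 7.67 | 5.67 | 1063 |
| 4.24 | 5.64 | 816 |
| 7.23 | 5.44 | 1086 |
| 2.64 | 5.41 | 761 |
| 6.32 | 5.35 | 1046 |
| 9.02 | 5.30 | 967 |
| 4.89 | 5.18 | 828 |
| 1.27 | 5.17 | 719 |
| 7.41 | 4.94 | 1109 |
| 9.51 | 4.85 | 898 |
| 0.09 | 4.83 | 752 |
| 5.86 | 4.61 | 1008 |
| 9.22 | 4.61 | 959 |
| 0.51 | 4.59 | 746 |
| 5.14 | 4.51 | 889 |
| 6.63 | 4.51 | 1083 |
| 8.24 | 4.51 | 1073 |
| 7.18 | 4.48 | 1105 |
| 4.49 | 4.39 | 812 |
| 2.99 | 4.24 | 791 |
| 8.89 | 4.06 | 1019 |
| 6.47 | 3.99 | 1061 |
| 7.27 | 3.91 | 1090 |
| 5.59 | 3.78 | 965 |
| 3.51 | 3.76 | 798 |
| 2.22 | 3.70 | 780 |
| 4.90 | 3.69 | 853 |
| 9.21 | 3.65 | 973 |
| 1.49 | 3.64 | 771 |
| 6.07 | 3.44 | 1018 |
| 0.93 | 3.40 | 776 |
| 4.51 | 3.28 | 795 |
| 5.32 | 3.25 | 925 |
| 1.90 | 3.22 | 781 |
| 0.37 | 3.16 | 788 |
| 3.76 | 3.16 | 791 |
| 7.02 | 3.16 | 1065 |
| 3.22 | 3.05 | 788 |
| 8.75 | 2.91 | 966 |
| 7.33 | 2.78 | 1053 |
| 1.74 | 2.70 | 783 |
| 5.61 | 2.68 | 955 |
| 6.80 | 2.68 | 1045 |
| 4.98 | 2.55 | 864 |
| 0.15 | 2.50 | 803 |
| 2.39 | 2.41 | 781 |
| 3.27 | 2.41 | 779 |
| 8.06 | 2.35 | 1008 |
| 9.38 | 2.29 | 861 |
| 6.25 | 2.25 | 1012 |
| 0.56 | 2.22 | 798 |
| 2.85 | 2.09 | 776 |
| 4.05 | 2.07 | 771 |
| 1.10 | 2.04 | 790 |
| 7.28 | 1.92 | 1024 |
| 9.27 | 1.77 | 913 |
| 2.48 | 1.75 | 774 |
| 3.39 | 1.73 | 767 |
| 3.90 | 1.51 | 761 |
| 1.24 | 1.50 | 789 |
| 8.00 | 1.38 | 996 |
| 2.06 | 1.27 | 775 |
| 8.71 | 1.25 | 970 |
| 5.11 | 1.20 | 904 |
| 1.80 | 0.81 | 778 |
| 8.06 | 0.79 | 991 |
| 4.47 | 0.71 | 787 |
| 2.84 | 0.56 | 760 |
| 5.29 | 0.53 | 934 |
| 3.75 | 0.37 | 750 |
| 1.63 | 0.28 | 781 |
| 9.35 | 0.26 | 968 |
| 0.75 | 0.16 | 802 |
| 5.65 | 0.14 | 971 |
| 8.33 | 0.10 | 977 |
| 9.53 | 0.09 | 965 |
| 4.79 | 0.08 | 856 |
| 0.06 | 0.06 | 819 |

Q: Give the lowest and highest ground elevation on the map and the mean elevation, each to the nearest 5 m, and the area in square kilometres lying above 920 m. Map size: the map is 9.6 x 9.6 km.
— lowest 675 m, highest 1110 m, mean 850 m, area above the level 25.9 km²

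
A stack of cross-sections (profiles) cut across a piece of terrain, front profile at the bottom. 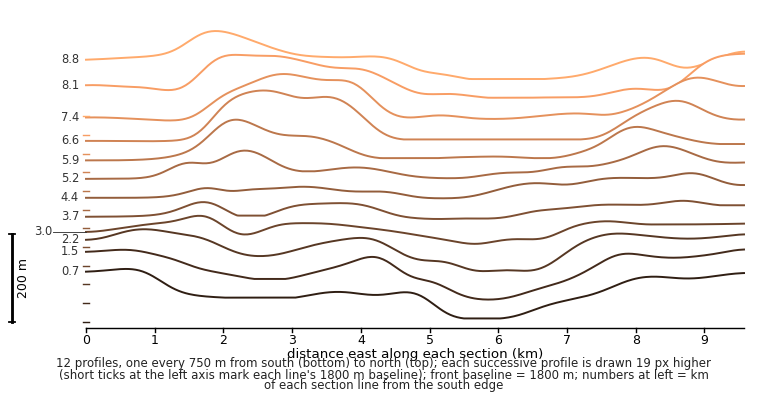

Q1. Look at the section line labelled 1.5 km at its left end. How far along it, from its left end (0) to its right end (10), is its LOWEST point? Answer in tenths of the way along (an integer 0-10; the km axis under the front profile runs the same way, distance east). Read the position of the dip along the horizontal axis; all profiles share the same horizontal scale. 6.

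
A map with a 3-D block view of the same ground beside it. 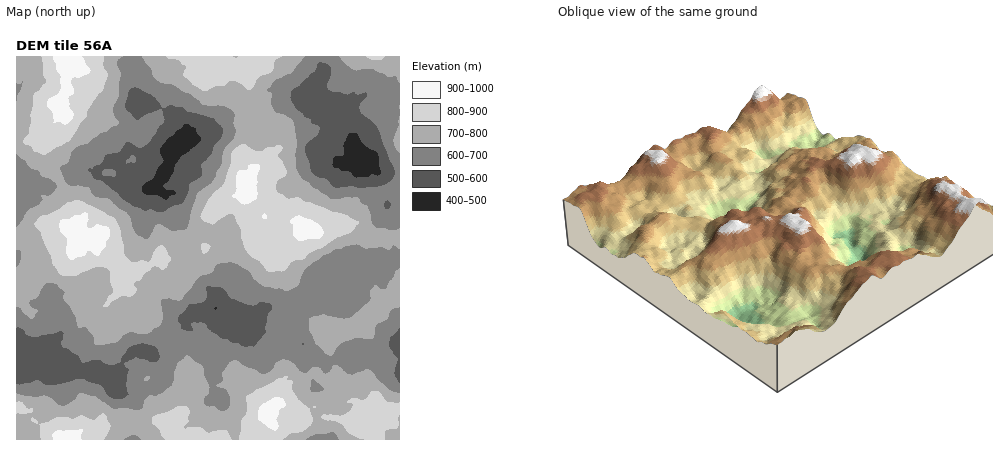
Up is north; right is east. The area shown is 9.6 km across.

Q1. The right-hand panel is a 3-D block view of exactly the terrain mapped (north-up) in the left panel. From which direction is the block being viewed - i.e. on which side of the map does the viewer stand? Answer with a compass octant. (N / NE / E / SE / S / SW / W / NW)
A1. NE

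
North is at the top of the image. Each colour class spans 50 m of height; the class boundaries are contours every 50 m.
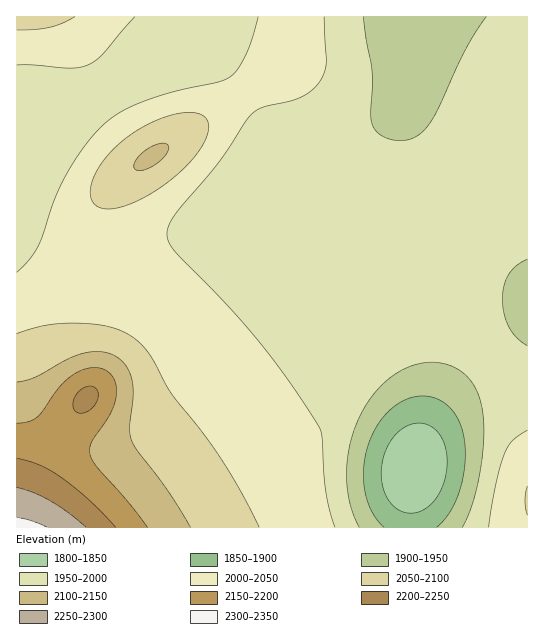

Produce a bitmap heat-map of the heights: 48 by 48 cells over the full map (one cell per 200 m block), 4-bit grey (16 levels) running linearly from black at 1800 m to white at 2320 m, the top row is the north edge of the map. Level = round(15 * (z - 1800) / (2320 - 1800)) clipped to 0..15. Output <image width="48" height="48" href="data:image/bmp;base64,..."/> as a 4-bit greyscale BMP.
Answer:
<image width="48" height="48" href="data:image/bmp;base64,Qk32BAAAAAAAAHYAAAAoAAAAMAAAADAAAAABAAQAAAAAAIAEAAATCwAAEwsAABAAAAAAAAAAAAAAABEREQAiIiIAMzMzAERERABVVVUAZmZmAHd3dwCIiIgAmZmZAKqqqgC7u7sAzMzMAN3d3QDu7u4A////AP7u7dzLuqqZmIiHd3d2ZlVDMiIjNFVmd+7t3cy7qqmZiIiHd3d2ZlRDIhEiNEVmd+3d3Mu6qpmYiIh3d3dmZlQyIRESI0Vmd93czLu6qZmYiId3d3dmZlQyERERI0VWd9zMy7uqqZmIiId3d3ZmZVQyEQARI0RWd8zLu7qqmZiIiHd3d3ZmZVQyEQABIjRWZ8u7u6qpmZiIiHd3d2ZmZVQyEQABIjRWZ7u7u6qpmYiIh3d3dmZmZVQyIRARIjRWZru7u6qpmIiId3d3dmZmZlRDIRERIzRVZqqru7qpmIiHd3d3ZmZmZlVDIhESIzRVVqqru7upmIh3d3d2ZmZmZlVEMiIiI0RVVZqqvMu6mIh3d3d2ZmZmZlVEMzIjM0RVVZmqu8y6mId3d3dmZmZmZVVUQzMzNERVVZmaq7u6mId3d3ZmZmZmZVVVREQ0RERVVYiZmquqmId3d2ZmZmZmVVVVVEREREVVVYiImaqZiHd3dmZmZmZlVVVVVUREREVERIiIiJmYiHd3ZmZmZmZlVVVVVVVVVVRERHiIiIiId3d2ZmZmZmZVVVVVVVVVVURERHd3d3d3d3dmZmZmZmVVVVVVVVVVVURERHd3d3d3d3ZmZmZmZlVVVVVVVVVVVERERHd3d3d3d2ZmZmZmZlVVVVVVVVVVVERERGd3d3d3dmZmZmZmZVVVVVVVVVVVRERERGZnd3d2ZmZmZmZmVVVVVVVVVVVVRERERGZmZmZmZmZmZmZlVVVVVVVVVVVURERERGZmZmZmZmZmZmZVVVVVVVVVVVVURERERGZmZmZmZmZmZmVVVVVVVVVVVVVERERERFZmZmZmZmZmZlVVVVVVVVVVVVRERERERFZmZmdmZmZmZVVVVVVVVVVVVURERERERFVmZnd3ZmZmZVVVVVVVVVVVVURERERERFVmZ3d3d2ZmZVVVVVVVVVVVVERERERERFVWZ3d3d3ZmZVVVVVVVVVVVRERERERERFVWZ3eIiHd2ZlVVVVVVVVVERERERERERVVVZneIiIh3ZlVVVVVVVVREREREREREVVVVZneImZiHdmVVVVVVVUREREREREREVVVVVmd4iZmId2ZVVVVVVURERERERERFVUVVVWZ3iJmYh2ZlVVVVVERERERERERFVUVVVWZneIiIh3ZlVVVVVURERERERERVVVVVVVZmd4iIh3ZmVVVVVURERERERERVVVVVVVVmZnd3d3dmZVVVVVRERERERERVVVVVVVVmZmZ3d3ZmZmZVVVRERERERERVVVVVVVVVVmZmZmZmZmZmVVVERERERERVVVVVVVVVVVVWZmZmZmZmZVVERERERERVVVVWZmZlVVVVVVZmZ3d2ZVVERERERERFVWZmZmZlVVVVVVVmZ3d3ZlVERERERERFVWZmZmZmVVVVVVVWZ3d3ZlVERERERERFVXd3dmZmVVVVVVVWZnd2ZlVEREREREREVXd3d3ZmZVVVVVVVZnd2ZVVEREREREREVYh3d3dmZlVVVVVVZnd2ZVVERERERERERQ=="/>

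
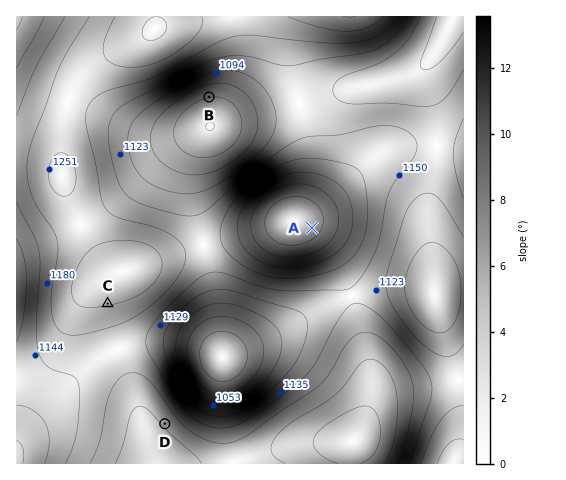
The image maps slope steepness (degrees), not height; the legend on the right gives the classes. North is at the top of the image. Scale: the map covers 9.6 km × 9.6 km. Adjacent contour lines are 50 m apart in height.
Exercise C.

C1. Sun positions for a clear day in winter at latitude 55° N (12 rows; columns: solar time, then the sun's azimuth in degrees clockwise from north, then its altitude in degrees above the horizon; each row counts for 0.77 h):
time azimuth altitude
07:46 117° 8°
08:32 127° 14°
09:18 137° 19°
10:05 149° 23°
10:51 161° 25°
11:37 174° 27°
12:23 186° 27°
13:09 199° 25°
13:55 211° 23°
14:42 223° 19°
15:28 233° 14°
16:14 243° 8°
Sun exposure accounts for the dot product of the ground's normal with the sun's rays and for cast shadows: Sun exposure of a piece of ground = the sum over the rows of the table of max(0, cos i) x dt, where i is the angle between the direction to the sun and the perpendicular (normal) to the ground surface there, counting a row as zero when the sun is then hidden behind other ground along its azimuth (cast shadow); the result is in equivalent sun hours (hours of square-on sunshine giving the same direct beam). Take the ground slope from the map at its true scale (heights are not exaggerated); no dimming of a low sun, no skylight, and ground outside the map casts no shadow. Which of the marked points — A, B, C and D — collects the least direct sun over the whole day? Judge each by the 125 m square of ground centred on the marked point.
D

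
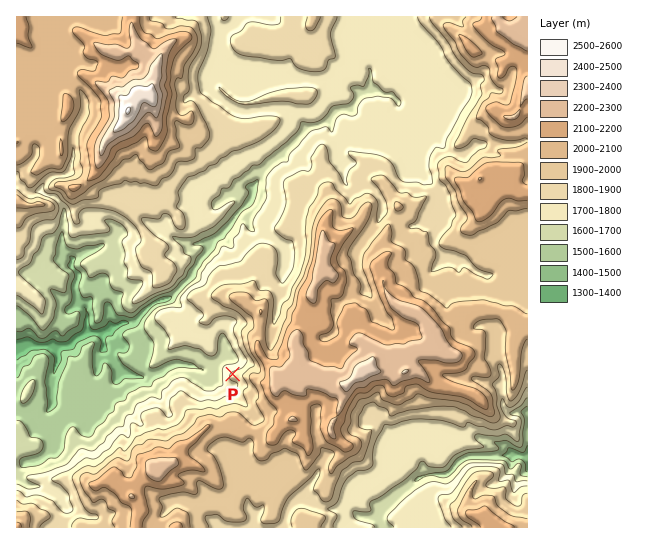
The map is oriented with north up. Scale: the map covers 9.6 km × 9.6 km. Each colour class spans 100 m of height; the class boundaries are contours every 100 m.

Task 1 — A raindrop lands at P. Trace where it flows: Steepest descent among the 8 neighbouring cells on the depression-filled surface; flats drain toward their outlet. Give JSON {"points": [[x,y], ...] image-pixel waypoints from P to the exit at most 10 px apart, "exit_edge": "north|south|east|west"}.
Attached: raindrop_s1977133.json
{"points": [[233, 374], [222, 363], [211, 370], [201, 369], [190, 366], [179, 365], [169, 366], [158, 373], [147, 377], [137, 377], [126, 371], [117, 366], [110, 355], [103, 345], [101, 334], [90, 333], [79, 338], [69, 346], [58, 346], [47, 346], [37, 346], [26, 347], [17, 347]], "exit_edge": "west"}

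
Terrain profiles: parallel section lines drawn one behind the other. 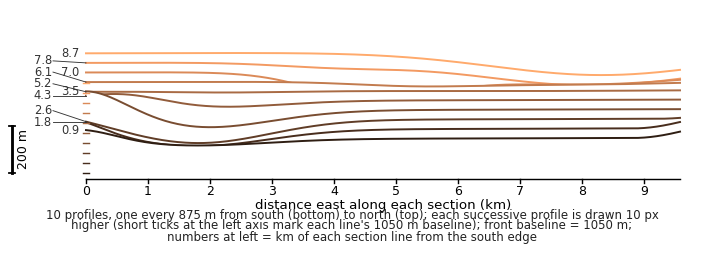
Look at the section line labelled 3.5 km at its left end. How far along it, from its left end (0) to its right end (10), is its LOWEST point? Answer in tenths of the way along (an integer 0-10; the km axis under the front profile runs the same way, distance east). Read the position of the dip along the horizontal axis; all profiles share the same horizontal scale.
2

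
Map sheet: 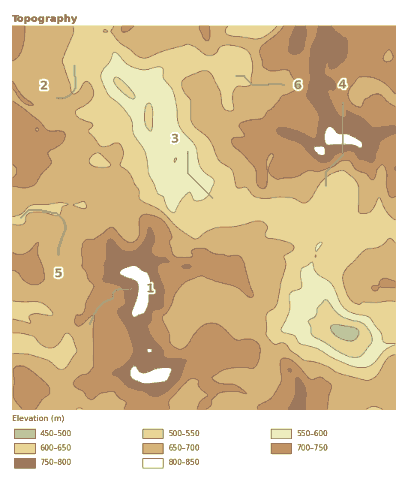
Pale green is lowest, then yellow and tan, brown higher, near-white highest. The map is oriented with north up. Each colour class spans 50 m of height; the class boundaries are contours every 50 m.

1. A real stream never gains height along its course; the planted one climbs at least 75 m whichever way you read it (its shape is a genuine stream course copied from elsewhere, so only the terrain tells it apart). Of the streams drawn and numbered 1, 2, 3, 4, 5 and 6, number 4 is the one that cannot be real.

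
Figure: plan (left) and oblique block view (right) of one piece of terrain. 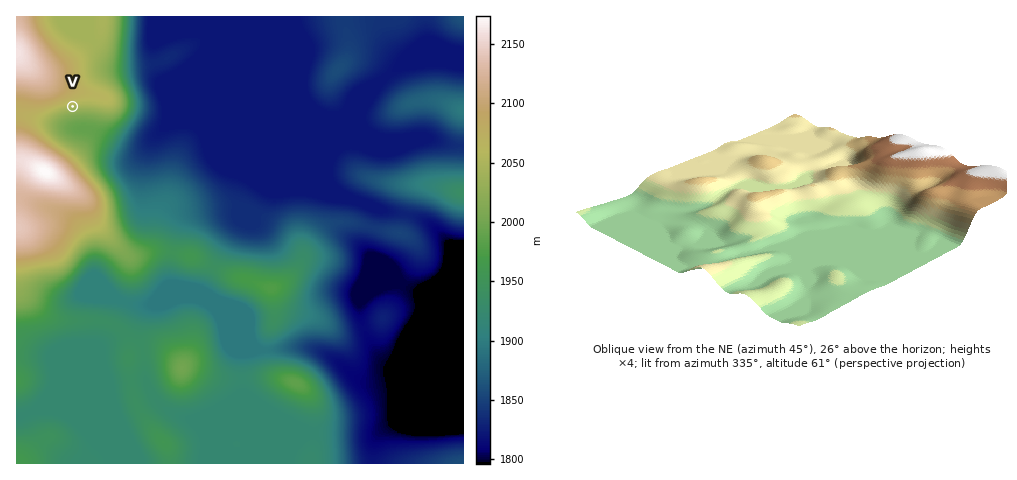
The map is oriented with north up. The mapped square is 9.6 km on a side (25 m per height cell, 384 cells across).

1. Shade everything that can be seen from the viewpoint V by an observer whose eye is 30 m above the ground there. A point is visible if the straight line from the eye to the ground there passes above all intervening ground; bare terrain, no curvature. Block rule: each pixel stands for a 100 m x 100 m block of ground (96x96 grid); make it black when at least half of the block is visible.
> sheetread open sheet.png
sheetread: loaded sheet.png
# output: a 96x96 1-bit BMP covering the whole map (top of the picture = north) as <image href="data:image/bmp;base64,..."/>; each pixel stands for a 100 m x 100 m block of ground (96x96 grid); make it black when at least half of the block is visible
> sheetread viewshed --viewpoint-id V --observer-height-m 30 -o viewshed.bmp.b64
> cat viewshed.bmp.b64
<image width="96" height="96" href="data:image/bmp;base64,Qk2+BAAAAAAAAD4AAAAoAAAAYAAAAGAAAAABAAEAAAAAAIAEAAATCwAAEwsAAAIAAAAAAAAA////AAAAAAAAAAAAAAAP/4AAAAAAAAAAAAAP/4AAAAAAAAAAAAAf/4AAAAAAAAAAAAAf/wAAAAAAAAAAAAAf/gAAAAAAAAAAAAA//AAAAAAAAAAAAAA/+AAAAAAAAAAAAAB/8AAAAAAAAAAAAAB/4AAAAAAAAAAAAAB/wAAAAAAAAAAAAAD/gAAAAAAAAAAAAAD/AAAAAAAAAAAAAAD+AAAAAAAAAAAAAAH8AAAAAAAAAAAAAAH4AAAAAAAAAAAAAAH4AAAAAAAAAAAAAAH+AAAAAAAAAAAAAAP//gAAAAAAAAAAAAf//4AAAAAAAAAAYA///wAAAAAAAAAAcA///gAAAAAAAAAAfA//+AAAAAAAAAAAfgf/wAAAAAAAAAAA/wP/AAAAAAAAAAAA/4f8AAAAAAAAAAAAf4f4AAAAAAAAAAAAP4f4AAAAAAAAAAAAP48YAAAAAAAAAAAAH84cAAAAAAAAAAAAH9geAAAAAAAAAAAAD+AHAAAAAAEAAAAAD8AAAAAAAAMAAAAAB4AAAAAAAAcAAAAAAAAAAAAAAA8AAAAAAAAAAAAAAB8AAAAAAAAAAAAAAH8AAAAAAAAMAAAAAP8AAAAAAAAfAAAAAf8AAAAAAAw/gAAAAf8AAAAAAB//4AAADAEAAAAAAB//8AAAHgAAAAAAAD//+AAAPgAAAAAAAD///AAAPgAAAAAAOH///AAAfgAAAABgf////gAA/gAAAAD//////gAB/gAAAAD//////wAD/AAAAAD//////wAH/AAAAAD//////4AP+AIAAAD//////8A/+A4AAAD/////////+B4AAAD//////////H4AAAD//////////P4AAAD///////////4AAAD///////////4AAAH///////////8AAAH///////////8AAP////////////8AA/////////////8AB/////////////8AH/////////////8AP/h///////////8A//A///////////8D/+Af//////////8H/8AH//////////8f/4AB//////////8//4AAf////////////8AAAA///////////8AAAAB//////////+AAAAAB/////////+AAAAAAB/////////AAAAAAAD////////AAAAAAAAP///////AAAAAAAAAf//////AAAAAAAAAH//9///gAAAAAAAAD//8P//AAAAAAAAAB//8H//AAAAAAAAAA//8D/+AAAAAAAAAAP/8D/4AAAAAAAAAAB/8D8AAAAAAAAAAAAP8DwAAAAAAAAAAAAAMDgAAAAAAAAAAAAAAAAAAAAAAAAAAAAAAAAAAAAAAAAAAAAAAAAAAAAAAAAAAAAAAAAAAAAAAAAAAAAAAAAAAAAAAAAAAAAAAAAAAAAAAAAAAAAAAAAAAAAAAAAAAAAAAAAAAAAAAAAAAAAAAAAAAAAAAAAAAAAAAAAAAAAAAAAAAAAAAAAAAAAAAAAAAAAAAAAAAAAAAAAAAAAAAAAAAAAAAAAAAAAAA="/>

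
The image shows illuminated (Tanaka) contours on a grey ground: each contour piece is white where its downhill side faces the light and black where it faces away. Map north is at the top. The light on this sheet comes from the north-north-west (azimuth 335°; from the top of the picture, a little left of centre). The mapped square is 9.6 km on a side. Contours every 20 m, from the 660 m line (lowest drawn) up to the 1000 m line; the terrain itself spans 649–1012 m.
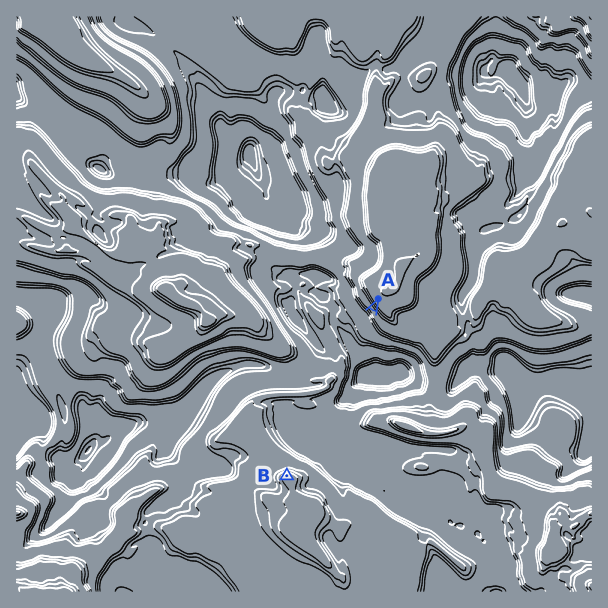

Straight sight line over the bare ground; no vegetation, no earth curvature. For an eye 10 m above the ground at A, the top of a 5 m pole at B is visible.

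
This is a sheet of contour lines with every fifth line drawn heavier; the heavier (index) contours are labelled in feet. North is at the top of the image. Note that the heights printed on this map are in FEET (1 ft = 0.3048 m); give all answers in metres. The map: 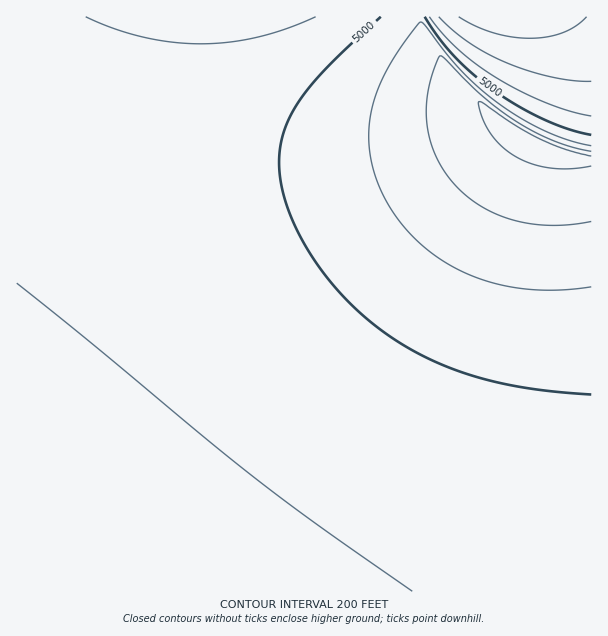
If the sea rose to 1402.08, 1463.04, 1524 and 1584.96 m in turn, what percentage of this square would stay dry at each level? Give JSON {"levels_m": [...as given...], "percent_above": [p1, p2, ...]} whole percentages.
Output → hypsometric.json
{"levels_m": [1402.08, 1463.04, 1524, 1584.96], "percent_above": [95, 88, 75, 22]}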